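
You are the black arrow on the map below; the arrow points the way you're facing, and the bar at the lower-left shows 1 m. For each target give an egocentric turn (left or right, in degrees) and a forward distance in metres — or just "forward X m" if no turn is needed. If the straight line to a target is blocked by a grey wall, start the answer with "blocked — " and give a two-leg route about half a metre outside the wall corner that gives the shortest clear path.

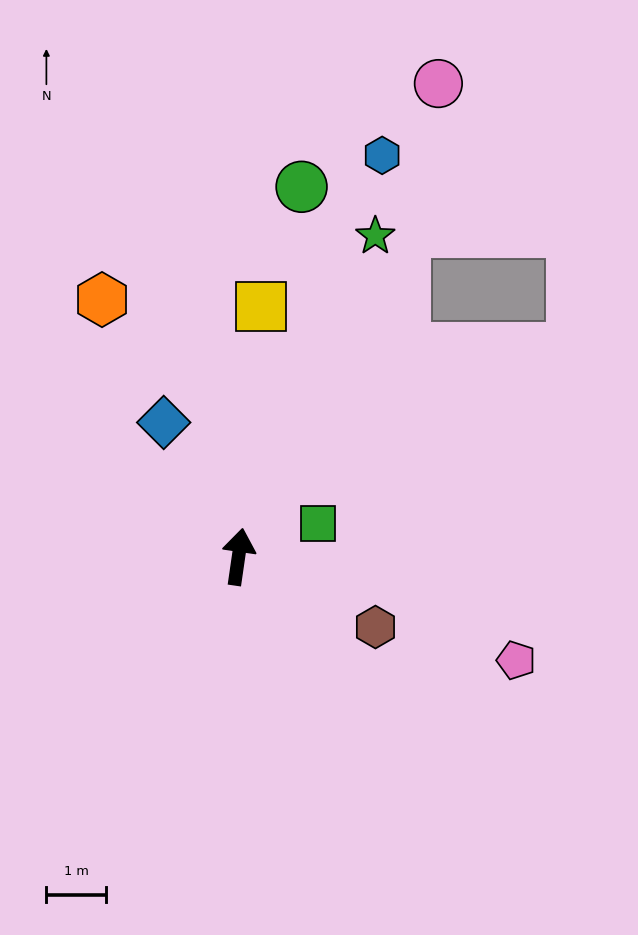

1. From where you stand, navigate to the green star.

turn right 15°, forward 5.8 m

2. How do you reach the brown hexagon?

turn right 109°, forward 2.6 m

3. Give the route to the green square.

turn right 59°, forward 1.4 m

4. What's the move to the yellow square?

turn left 3°, forward 4.2 m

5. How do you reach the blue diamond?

turn left 37°, forward 2.6 m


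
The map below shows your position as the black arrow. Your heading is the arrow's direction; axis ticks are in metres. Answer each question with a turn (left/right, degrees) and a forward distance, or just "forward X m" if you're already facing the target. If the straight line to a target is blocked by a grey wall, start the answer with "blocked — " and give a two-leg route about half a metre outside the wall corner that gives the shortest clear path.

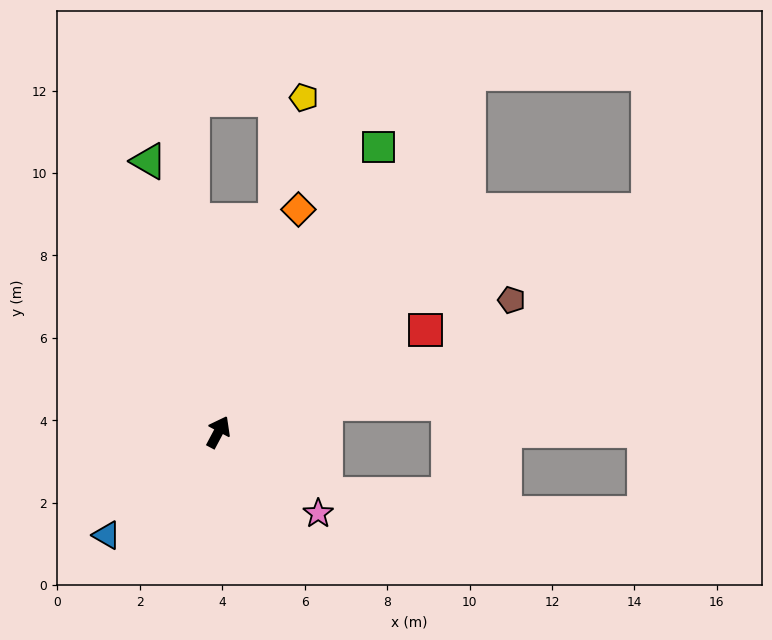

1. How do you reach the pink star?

turn right 101°, forward 3.1 m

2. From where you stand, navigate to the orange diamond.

turn left 8°, forward 5.7 m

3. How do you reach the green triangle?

turn left 42°, forward 6.8 m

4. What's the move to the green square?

forward 7.9 m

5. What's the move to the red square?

turn right 36°, forward 5.6 m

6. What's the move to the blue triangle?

turn left 161°, forward 3.7 m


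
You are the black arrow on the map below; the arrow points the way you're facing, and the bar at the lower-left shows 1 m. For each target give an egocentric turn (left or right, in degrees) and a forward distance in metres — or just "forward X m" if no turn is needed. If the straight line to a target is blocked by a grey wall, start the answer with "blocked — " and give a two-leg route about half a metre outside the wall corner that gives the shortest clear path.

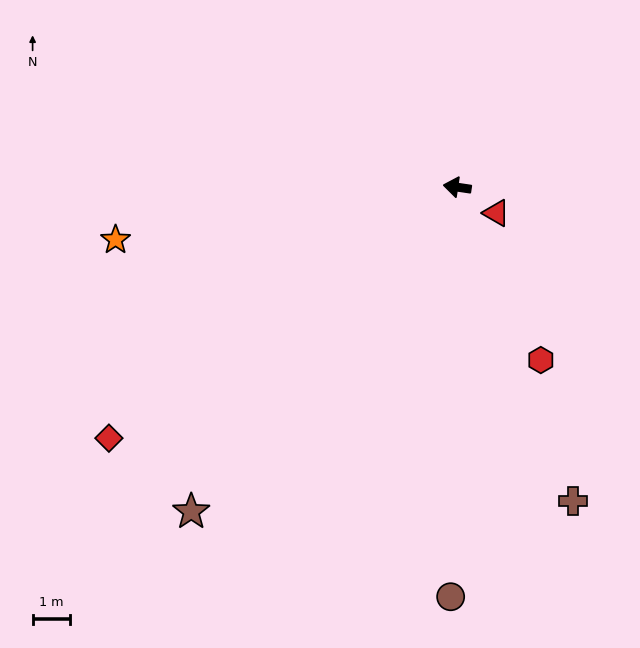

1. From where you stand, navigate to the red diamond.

turn left 44°, forward 11.5 m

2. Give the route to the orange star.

turn left 17°, forward 9.3 m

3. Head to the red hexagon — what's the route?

turn left 124°, forward 5.1 m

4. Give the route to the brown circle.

turn left 98°, forward 11.0 m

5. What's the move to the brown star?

turn left 59°, forward 11.2 m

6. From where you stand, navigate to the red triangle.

turn left 155°, forward 1.3 m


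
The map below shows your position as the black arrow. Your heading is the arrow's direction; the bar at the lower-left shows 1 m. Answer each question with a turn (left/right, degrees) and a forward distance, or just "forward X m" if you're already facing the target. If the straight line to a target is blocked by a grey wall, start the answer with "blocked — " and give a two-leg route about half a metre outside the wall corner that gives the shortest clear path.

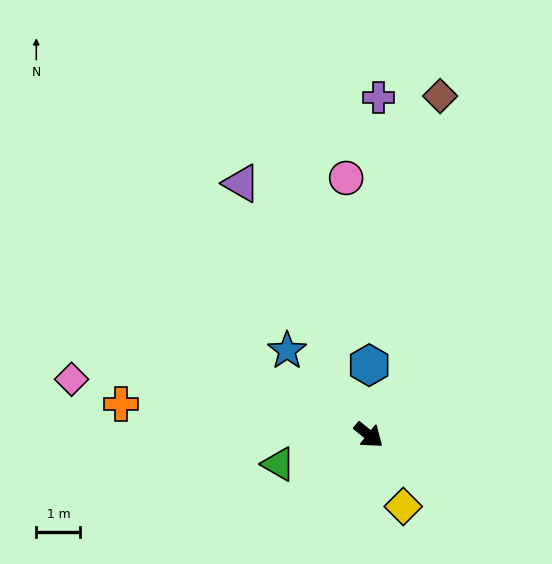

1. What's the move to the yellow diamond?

turn right 25°, forward 1.8 m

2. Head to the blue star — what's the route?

turn left 173°, forward 2.7 m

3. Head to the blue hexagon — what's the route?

turn left 129°, forward 1.6 m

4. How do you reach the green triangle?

turn right 123°, forward 2.1 m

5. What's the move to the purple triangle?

turn left 156°, forward 6.4 m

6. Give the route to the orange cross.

turn right 148°, forward 5.6 m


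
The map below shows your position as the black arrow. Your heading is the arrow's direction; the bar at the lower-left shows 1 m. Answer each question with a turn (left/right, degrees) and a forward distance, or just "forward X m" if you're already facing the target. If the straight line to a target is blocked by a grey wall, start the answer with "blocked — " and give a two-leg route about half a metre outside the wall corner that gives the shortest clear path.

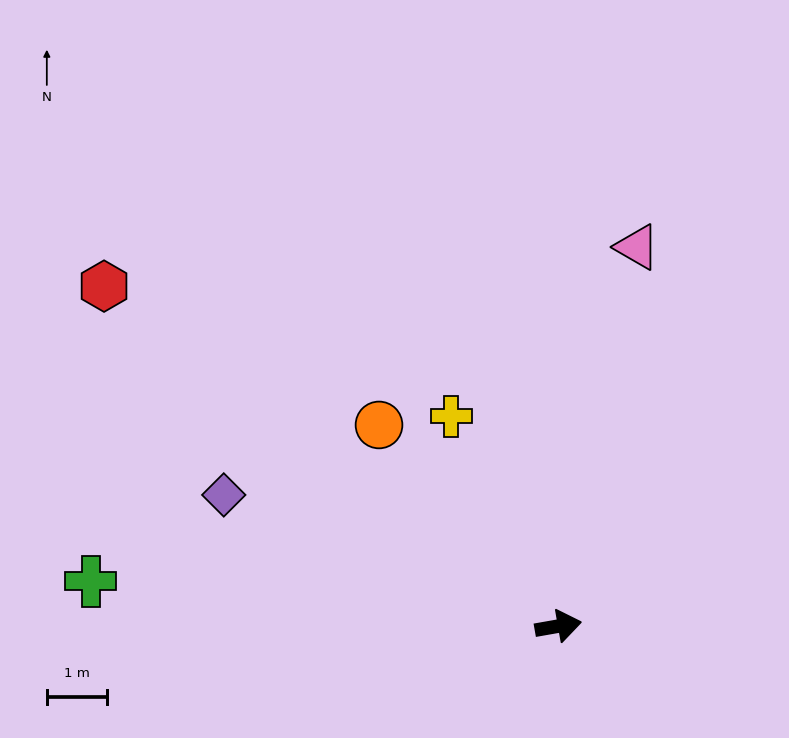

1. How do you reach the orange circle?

turn left 122°, forward 4.5 m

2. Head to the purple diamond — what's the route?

turn left 149°, forward 6.0 m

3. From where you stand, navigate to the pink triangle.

turn left 68°, forward 6.4 m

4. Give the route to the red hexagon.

turn left 133°, forward 9.4 m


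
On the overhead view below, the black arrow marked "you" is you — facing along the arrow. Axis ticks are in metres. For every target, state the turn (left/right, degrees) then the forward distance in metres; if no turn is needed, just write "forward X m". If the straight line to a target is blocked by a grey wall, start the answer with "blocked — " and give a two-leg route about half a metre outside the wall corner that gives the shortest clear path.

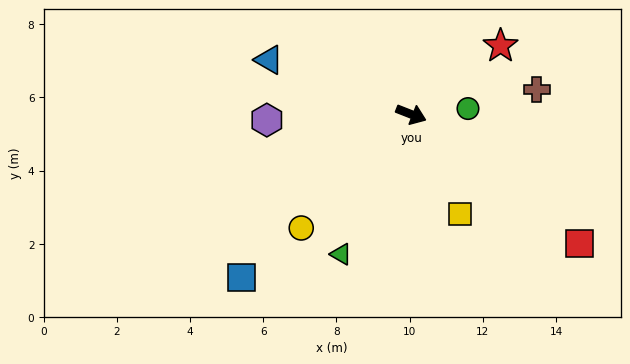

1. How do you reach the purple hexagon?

turn right 156°, forward 3.9 m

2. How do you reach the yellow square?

turn right 42°, forward 3.0 m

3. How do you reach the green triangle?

turn right 95°, forward 4.3 m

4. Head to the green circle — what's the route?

turn left 27°, forward 1.6 m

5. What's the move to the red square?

turn right 16°, forward 5.8 m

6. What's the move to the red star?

turn left 59°, forward 3.1 m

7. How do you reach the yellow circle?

turn right 113°, forward 4.3 m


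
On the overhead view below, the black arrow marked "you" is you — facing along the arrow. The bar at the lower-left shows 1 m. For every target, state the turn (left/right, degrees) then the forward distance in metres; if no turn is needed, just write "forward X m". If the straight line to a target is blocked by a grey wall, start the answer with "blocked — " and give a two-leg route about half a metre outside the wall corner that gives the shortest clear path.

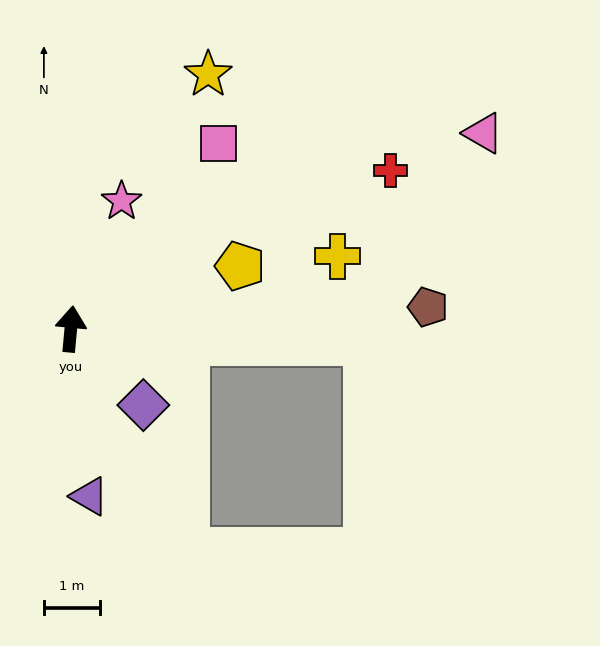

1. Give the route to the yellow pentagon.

turn right 64°, forward 3.2 m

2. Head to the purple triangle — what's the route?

turn right 168°, forward 3.0 m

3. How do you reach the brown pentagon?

turn right 81°, forward 6.4 m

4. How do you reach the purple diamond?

turn right 131°, forward 1.9 m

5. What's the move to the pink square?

turn right 33°, forward 4.3 m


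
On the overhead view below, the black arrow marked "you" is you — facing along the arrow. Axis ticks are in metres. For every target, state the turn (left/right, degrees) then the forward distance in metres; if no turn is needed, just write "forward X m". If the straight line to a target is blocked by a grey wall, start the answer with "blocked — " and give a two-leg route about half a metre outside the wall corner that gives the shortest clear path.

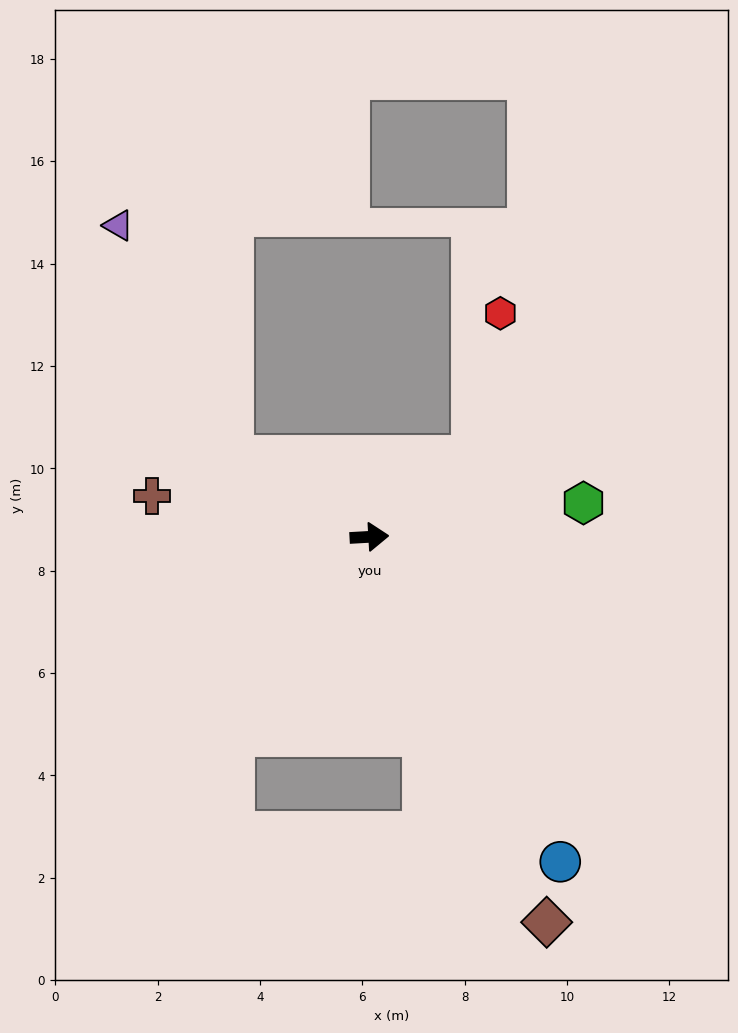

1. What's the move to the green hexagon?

turn left 6°, forward 4.2 m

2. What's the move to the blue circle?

turn right 63°, forward 7.4 m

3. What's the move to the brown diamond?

turn right 69°, forward 8.3 m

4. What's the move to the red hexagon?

blocked — turn left 34°, forward 2.6 m, then turn left 42°, forward 2.9 m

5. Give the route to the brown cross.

turn left 166°, forward 4.3 m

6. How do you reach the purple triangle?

blocked — turn left 146°, forward 3.1 m, then turn right 33°, forward 5.0 m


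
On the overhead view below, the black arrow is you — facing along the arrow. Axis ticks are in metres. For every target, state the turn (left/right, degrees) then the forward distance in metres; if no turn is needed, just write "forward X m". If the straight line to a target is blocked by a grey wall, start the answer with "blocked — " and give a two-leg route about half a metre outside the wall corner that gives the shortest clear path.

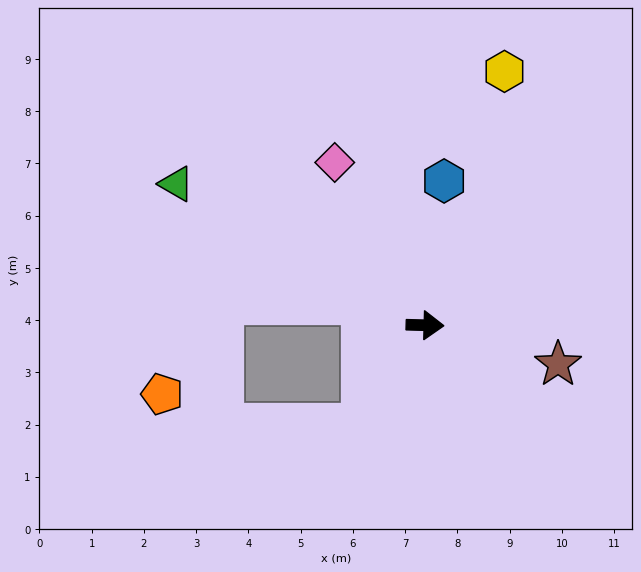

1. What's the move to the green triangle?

turn left 152°, forward 5.5 m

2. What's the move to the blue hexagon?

turn left 84°, forward 2.8 m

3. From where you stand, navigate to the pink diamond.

turn left 121°, forward 3.6 m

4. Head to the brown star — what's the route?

turn right 15°, forward 2.7 m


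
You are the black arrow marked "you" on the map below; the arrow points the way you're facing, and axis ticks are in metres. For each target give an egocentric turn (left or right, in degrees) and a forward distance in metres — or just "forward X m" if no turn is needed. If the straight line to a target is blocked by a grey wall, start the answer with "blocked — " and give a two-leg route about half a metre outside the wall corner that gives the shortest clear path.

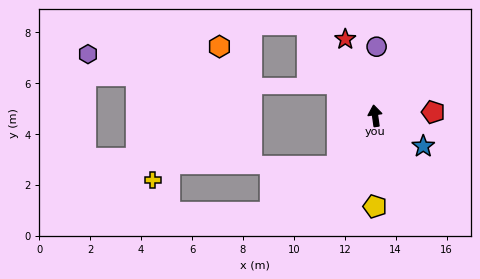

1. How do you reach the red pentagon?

turn right 94°, forward 2.3 m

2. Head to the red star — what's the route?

turn left 13°, forward 3.2 m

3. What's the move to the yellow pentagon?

turn left 172°, forward 3.6 m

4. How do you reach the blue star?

turn right 130°, forward 2.2 m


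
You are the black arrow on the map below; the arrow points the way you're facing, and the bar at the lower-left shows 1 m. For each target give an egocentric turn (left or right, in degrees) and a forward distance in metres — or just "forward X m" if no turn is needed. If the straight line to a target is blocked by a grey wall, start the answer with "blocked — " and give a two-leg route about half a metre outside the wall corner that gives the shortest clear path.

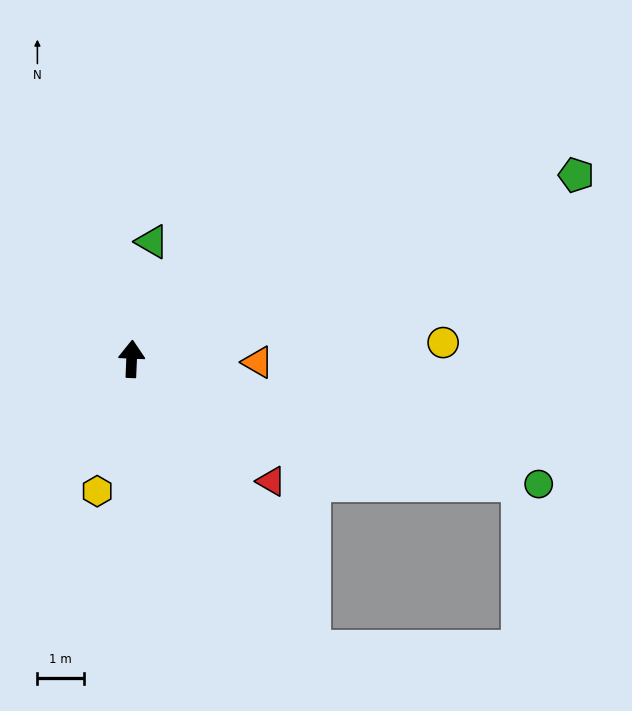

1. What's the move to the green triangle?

turn right 7°, forward 2.6 m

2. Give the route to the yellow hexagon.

turn left 168°, forward 2.9 m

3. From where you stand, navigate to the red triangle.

turn right 129°, forward 4.0 m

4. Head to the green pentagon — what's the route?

turn right 65°, forward 10.3 m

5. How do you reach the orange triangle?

turn right 89°, forward 2.7 m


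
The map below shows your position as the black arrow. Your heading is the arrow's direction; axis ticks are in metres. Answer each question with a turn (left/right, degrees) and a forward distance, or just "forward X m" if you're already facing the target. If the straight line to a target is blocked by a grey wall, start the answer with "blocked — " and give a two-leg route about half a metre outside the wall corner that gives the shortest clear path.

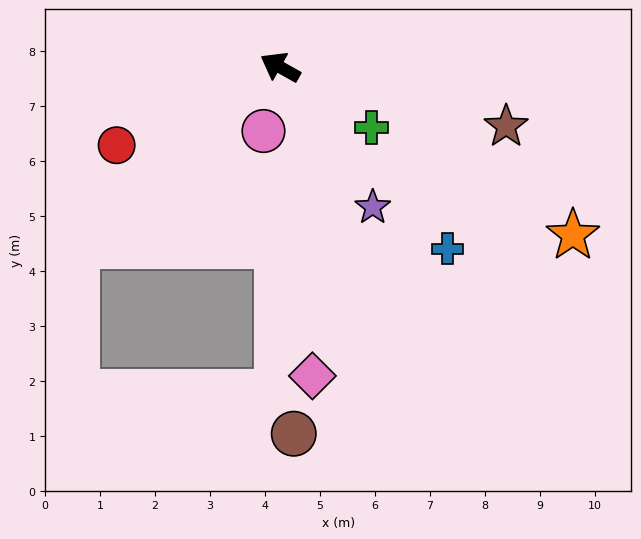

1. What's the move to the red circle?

turn left 55°, forward 3.3 m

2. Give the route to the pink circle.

turn left 105°, forward 1.2 m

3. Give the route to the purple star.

turn left 153°, forward 3.1 m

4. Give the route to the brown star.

turn right 165°, forward 4.3 m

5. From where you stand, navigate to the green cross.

turn left 176°, forward 2.0 m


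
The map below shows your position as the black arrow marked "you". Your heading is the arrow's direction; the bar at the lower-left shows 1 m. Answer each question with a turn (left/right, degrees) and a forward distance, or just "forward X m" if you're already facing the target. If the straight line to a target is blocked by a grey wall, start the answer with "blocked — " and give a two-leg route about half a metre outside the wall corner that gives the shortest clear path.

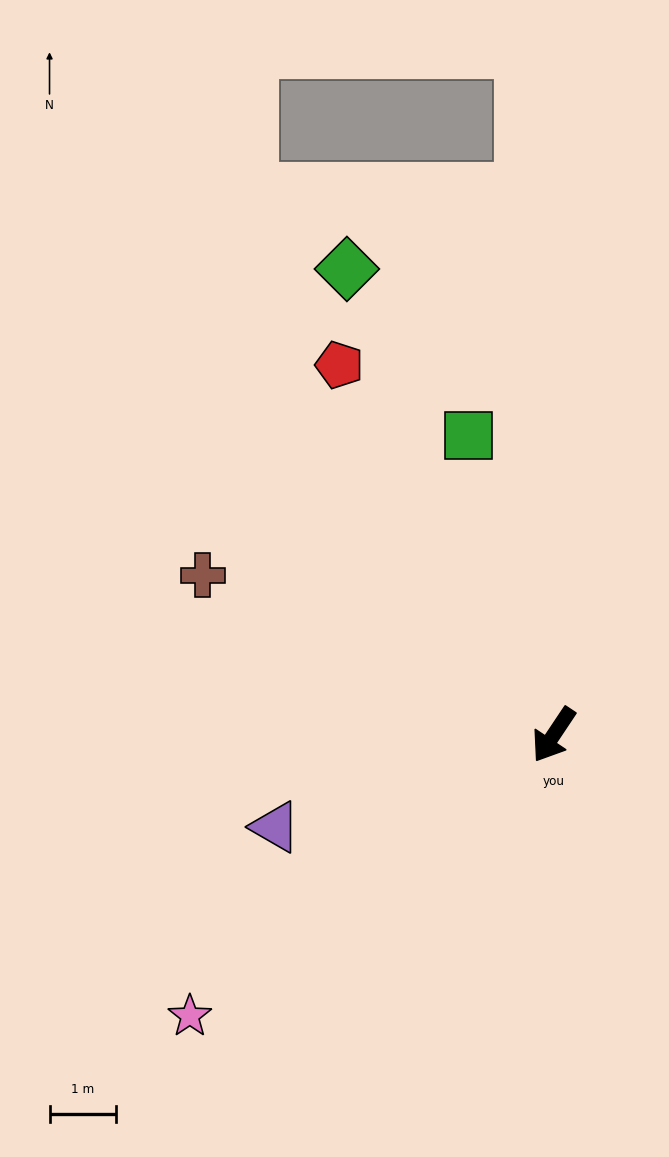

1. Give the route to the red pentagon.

turn right 116°, forward 6.4 m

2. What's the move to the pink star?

turn right 19°, forward 6.9 m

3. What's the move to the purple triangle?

turn right 38°, forward 4.4 m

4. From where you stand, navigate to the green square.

turn right 130°, forward 4.7 m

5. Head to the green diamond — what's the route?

turn right 122°, forward 7.7 m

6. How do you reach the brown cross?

turn right 81°, forward 5.8 m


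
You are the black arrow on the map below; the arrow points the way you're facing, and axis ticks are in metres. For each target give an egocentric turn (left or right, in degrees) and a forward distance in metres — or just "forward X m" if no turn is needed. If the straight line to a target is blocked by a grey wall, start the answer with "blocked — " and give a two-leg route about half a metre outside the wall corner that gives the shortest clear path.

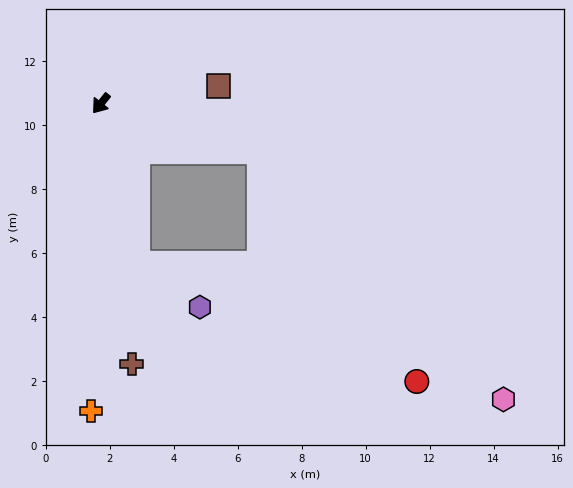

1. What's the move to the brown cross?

turn left 45°, forward 8.2 m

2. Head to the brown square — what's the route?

turn left 137°, forward 3.7 m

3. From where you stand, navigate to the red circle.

blocked — turn left 112°, forward 5.2 m, then turn right 39°, forward 8.7 m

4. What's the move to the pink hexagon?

blocked — turn left 112°, forward 5.2 m, then turn right 29°, forward 10.9 m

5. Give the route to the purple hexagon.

blocked — turn left 51°, forward 5.2 m, then turn left 44°, forward 2.4 m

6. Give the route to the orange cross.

turn left 37°, forward 9.6 m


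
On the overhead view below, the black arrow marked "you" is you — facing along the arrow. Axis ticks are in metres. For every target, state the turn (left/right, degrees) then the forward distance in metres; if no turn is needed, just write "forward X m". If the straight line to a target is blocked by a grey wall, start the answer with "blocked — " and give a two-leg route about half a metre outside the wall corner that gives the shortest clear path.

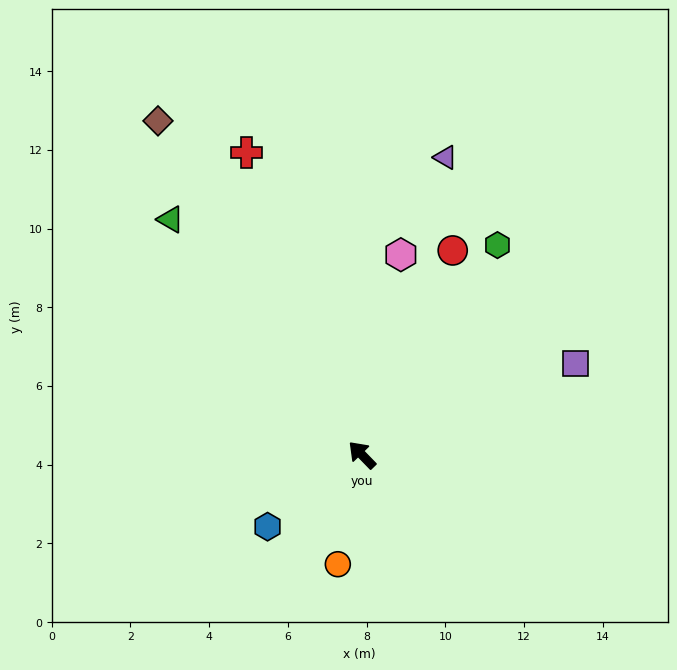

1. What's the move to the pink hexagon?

turn right 55°, forward 5.2 m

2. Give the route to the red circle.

turn right 68°, forward 5.7 m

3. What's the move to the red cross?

turn right 23°, forward 8.2 m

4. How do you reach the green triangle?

turn right 5°, forward 7.7 m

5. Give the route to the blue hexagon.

turn left 83°, forward 3.0 m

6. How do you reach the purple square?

turn right 111°, forward 5.9 m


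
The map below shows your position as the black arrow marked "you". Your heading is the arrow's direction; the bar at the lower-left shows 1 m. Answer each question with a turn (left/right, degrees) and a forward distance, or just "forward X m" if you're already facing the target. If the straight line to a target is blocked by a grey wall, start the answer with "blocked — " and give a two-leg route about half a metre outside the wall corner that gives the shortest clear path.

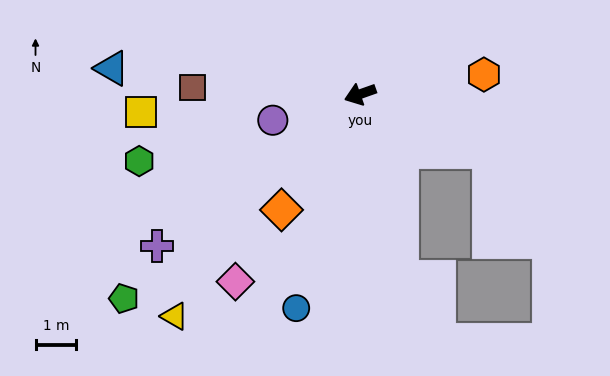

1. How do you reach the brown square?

turn right 22°, forward 4.1 m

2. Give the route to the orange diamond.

turn left 36°, forward 3.4 m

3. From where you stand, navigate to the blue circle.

turn left 54°, forward 5.5 m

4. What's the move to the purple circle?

turn right 3°, forward 2.2 m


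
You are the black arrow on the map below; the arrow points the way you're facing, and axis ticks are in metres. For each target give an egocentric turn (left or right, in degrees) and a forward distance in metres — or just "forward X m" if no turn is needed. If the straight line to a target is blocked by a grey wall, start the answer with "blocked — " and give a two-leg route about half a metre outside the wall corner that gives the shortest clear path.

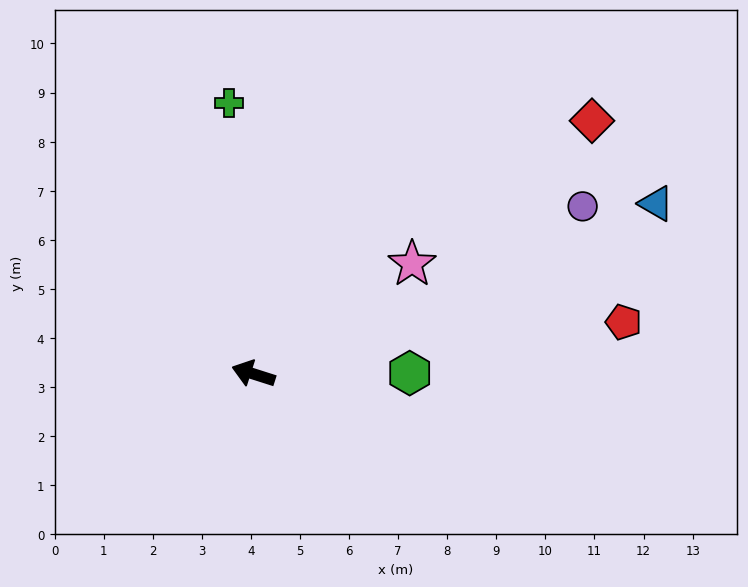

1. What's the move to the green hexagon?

turn right 162°, forward 3.2 m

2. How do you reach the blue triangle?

turn right 139°, forward 8.9 m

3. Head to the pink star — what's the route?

turn right 128°, forward 3.9 m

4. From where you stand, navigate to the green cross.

turn right 67°, forward 5.5 m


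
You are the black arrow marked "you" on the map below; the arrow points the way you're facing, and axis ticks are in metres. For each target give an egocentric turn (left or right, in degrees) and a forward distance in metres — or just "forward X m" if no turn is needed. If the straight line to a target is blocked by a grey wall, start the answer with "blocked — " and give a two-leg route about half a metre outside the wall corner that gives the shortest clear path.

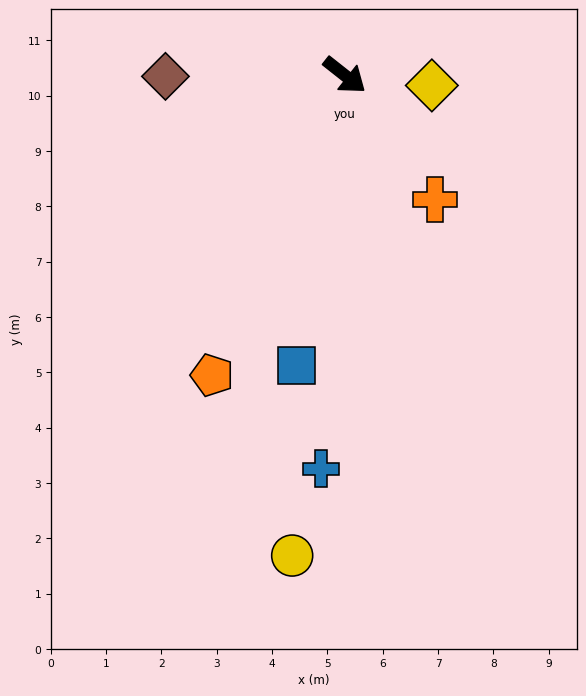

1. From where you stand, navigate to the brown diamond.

turn right 141°, forward 3.2 m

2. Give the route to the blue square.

turn right 61°, forward 5.3 m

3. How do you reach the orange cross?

turn right 16°, forward 2.8 m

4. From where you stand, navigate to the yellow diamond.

turn left 32°, forward 1.6 m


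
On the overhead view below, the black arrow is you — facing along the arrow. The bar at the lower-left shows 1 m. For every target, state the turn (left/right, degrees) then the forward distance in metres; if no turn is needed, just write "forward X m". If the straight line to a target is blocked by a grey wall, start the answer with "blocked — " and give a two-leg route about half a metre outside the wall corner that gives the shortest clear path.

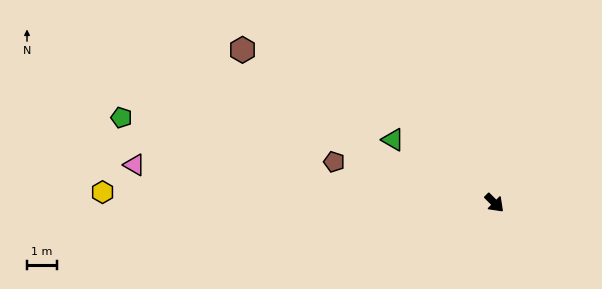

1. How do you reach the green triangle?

turn right 167°, forward 3.9 m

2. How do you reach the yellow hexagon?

turn right 137°, forward 12.9 m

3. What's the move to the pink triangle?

turn right 141°, forward 12.0 m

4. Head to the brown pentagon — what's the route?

turn right 149°, forward 5.5 m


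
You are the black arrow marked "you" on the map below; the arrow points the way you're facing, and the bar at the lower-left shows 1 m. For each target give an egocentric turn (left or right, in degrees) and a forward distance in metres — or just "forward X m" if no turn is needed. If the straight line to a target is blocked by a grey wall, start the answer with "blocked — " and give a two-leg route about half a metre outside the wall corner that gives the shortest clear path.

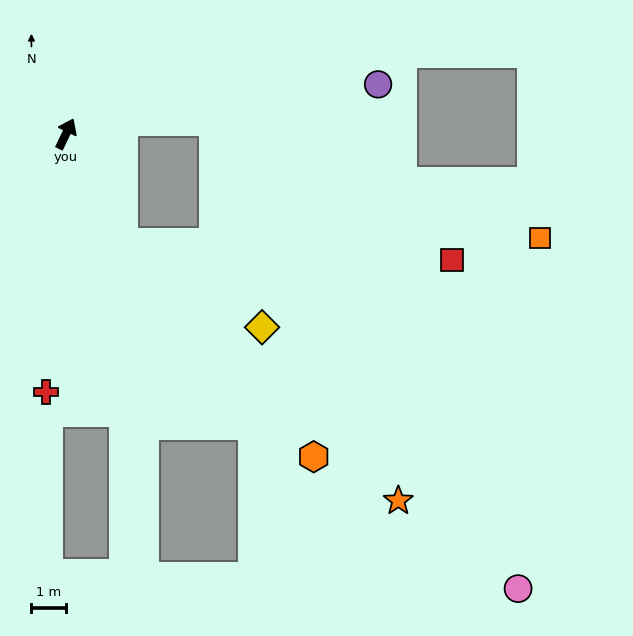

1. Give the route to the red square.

blocked — turn right 127°, forward 3.5 m, then turn left 60°, forward 9.4 m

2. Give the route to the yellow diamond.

blocked — turn right 127°, forward 3.5 m, then turn left 31°, forward 4.6 m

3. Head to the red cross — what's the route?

turn right 159°, forward 7.4 m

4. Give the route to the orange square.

blocked — turn right 127°, forward 3.5 m, then turn left 63°, forward 11.9 m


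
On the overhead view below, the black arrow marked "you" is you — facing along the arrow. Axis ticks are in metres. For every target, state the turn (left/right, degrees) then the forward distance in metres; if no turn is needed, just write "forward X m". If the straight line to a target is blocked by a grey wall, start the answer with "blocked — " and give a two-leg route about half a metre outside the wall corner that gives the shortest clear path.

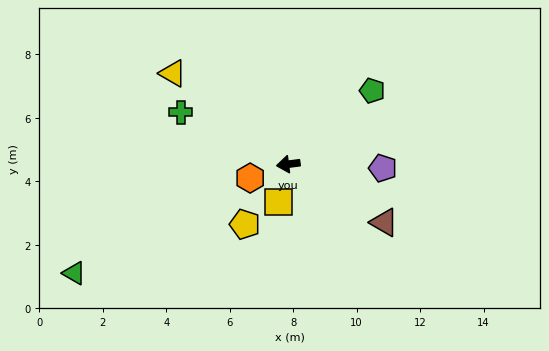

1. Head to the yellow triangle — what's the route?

turn right 45°, forward 4.6 m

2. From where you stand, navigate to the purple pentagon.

turn left 170°, forward 3.0 m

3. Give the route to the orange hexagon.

turn left 13°, forward 1.3 m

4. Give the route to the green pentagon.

turn right 146°, forward 3.5 m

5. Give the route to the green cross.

turn right 33°, forward 3.8 m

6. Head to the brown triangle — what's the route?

turn left 141°, forward 3.5 m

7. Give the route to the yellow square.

turn left 69°, forward 1.2 m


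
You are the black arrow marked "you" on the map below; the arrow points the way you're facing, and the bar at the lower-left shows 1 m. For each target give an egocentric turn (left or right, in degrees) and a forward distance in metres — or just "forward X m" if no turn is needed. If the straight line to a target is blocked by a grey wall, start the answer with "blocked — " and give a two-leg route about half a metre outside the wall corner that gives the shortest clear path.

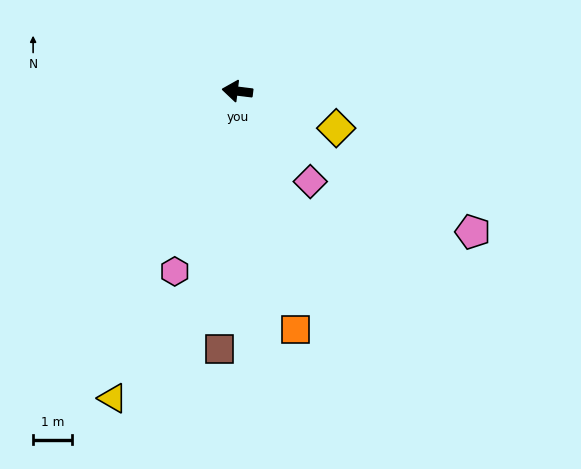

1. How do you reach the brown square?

turn left 93°, forward 6.6 m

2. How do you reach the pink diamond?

turn left 136°, forward 3.0 m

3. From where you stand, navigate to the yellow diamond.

turn left 166°, forward 2.7 m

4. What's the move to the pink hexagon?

turn left 78°, forward 4.9 m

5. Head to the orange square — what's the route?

turn left 111°, forward 6.3 m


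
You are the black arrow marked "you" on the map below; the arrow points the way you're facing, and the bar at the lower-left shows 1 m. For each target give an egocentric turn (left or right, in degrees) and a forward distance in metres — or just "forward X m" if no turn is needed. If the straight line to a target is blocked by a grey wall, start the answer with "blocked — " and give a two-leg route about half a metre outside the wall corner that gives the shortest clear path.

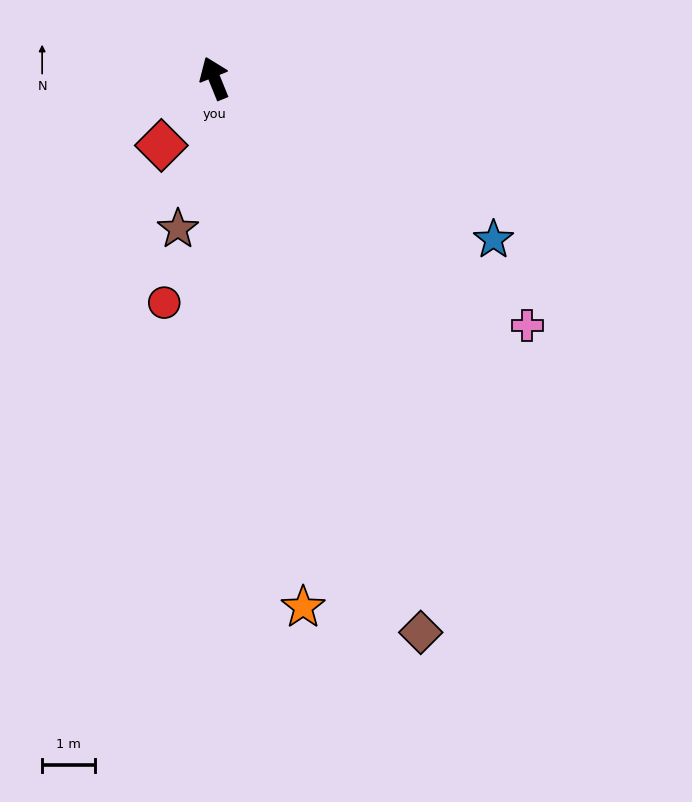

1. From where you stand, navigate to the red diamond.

turn left 120°, forward 1.6 m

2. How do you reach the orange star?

turn left 168°, forward 10.1 m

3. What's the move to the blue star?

turn right 142°, forward 6.1 m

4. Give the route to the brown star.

turn left 144°, forward 2.9 m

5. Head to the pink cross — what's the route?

turn right 150°, forward 7.5 m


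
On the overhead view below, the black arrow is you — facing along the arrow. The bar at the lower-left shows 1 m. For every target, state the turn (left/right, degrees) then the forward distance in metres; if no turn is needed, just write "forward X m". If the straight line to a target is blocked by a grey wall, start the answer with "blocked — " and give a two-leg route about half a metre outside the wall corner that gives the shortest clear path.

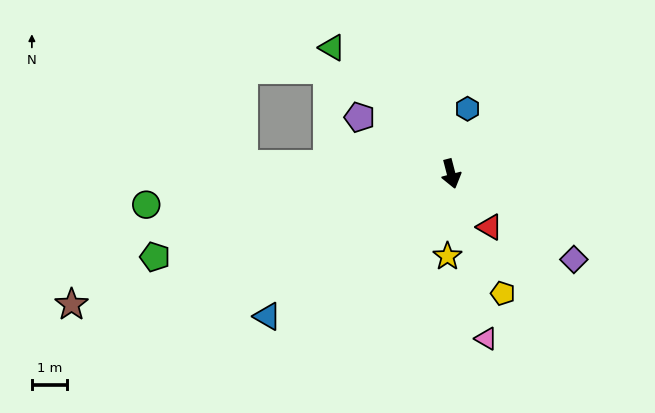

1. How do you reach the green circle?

turn right 99°, forward 8.6 m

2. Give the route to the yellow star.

turn right 17°, forward 2.3 m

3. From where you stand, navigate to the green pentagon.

turn right 89°, forward 8.6 m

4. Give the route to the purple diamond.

turn left 41°, forward 4.2 m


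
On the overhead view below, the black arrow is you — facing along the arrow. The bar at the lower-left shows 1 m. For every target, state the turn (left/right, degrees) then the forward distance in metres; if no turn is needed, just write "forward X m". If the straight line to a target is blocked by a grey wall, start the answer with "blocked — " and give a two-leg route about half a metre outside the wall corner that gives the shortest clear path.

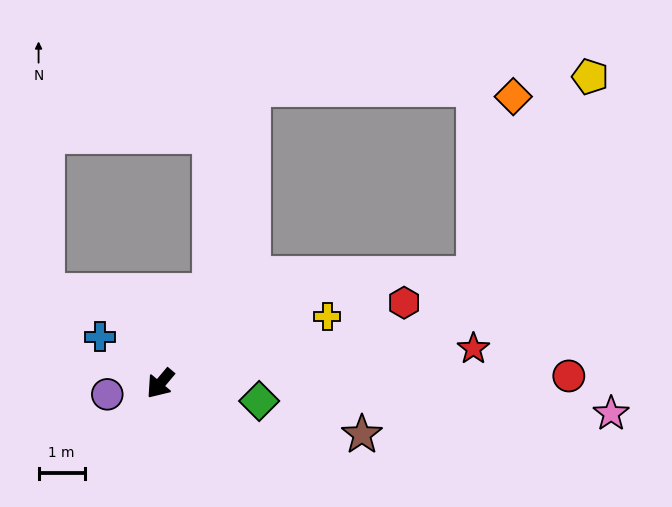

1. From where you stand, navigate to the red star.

turn left 136°, forward 6.8 m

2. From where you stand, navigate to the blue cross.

turn right 88°, forward 1.7 m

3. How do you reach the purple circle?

turn right 39°, forward 1.2 m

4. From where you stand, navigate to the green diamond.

turn left 120°, forward 2.2 m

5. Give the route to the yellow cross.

turn left 152°, forward 3.9 m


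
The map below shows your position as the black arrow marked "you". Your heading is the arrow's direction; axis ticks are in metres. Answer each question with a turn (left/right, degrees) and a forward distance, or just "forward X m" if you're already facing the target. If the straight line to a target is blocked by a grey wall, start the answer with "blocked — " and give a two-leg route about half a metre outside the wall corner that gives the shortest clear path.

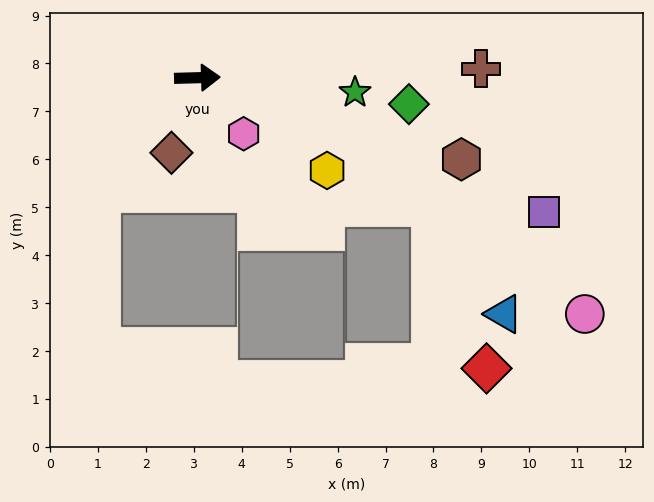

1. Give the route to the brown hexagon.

turn right 19°, forward 5.8 m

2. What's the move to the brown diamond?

turn right 111°, forward 1.7 m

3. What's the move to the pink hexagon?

turn right 52°, forward 1.5 m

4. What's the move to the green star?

turn right 7°, forward 3.3 m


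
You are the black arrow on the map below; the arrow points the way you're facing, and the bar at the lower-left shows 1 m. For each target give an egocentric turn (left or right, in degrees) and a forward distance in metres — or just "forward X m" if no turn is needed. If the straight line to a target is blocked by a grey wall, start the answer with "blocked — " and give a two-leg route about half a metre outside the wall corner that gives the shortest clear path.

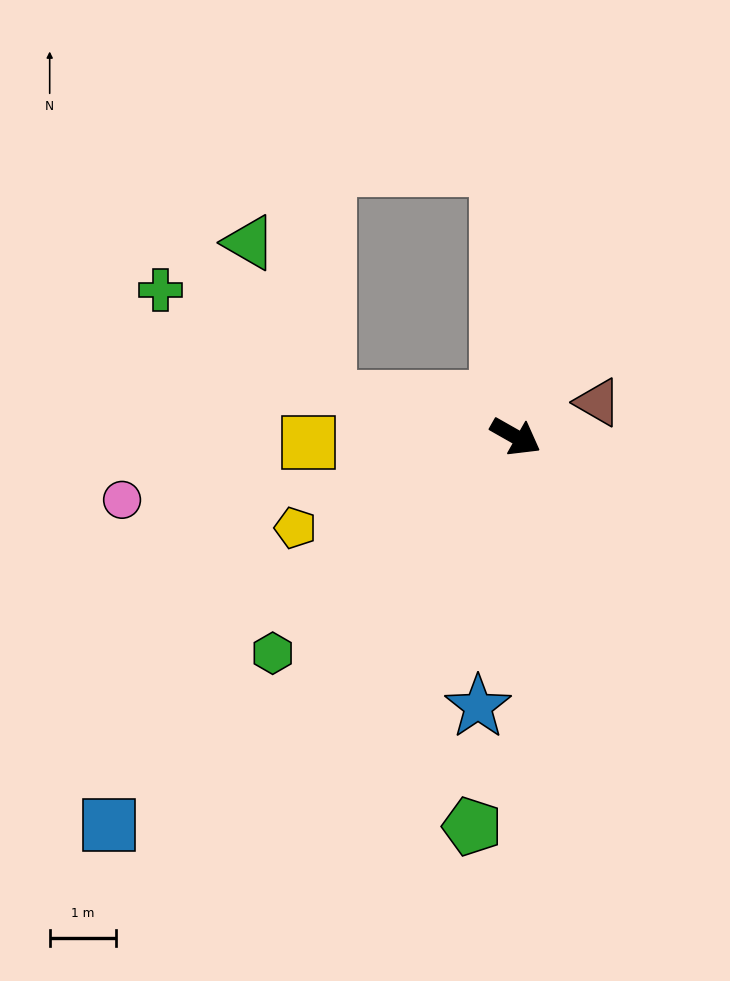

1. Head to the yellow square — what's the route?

turn right 149°, forward 3.1 m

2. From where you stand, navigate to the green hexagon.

turn right 109°, forward 4.9 m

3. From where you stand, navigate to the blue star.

turn right 68°, forward 4.1 m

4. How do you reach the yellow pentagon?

turn right 128°, forward 3.6 m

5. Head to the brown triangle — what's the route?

turn left 52°, forward 1.3 m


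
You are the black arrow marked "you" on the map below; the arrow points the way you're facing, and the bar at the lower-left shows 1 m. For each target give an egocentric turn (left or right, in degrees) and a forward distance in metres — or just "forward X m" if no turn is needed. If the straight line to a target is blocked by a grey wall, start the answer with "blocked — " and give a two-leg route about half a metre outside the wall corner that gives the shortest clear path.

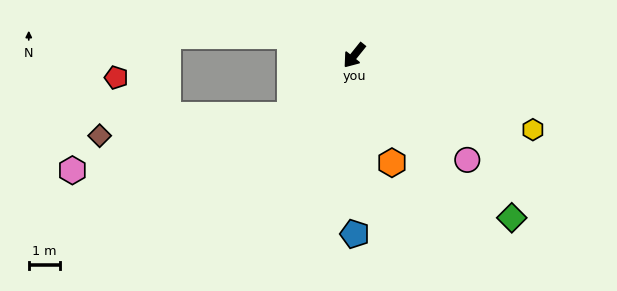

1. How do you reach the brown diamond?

blocked — turn right 8°, forward 2.8 m, then turn right 37°, forward 6.2 m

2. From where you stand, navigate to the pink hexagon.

blocked — turn right 8°, forward 2.8 m, then turn right 29°, forward 7.3 m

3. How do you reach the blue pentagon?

turn left 39°, forward 5.8 m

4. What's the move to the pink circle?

turn left 86°, forward 5.0 m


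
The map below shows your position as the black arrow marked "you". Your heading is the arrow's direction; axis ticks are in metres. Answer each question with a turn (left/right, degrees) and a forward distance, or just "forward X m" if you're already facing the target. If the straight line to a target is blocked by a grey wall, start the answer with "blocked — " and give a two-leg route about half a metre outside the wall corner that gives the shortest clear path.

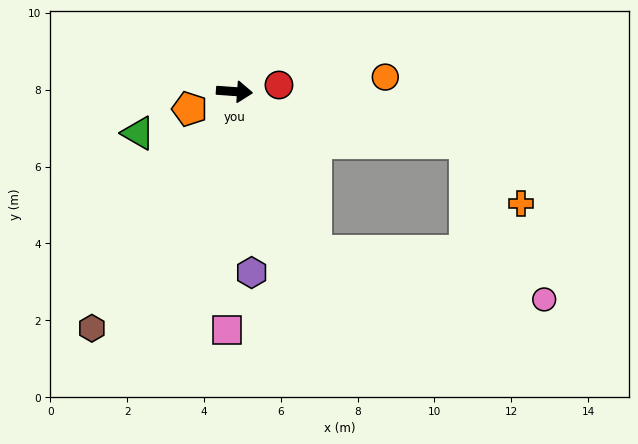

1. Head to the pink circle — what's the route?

blocked — turn right 59°, forward 4.7 m, then turn left 51°, forward 6.1 m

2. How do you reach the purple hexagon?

turn right 80°, forward 4.7 m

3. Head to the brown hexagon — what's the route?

turn right 117°, forward 7.2 m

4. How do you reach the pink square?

turn right 88°, forward 6.2 m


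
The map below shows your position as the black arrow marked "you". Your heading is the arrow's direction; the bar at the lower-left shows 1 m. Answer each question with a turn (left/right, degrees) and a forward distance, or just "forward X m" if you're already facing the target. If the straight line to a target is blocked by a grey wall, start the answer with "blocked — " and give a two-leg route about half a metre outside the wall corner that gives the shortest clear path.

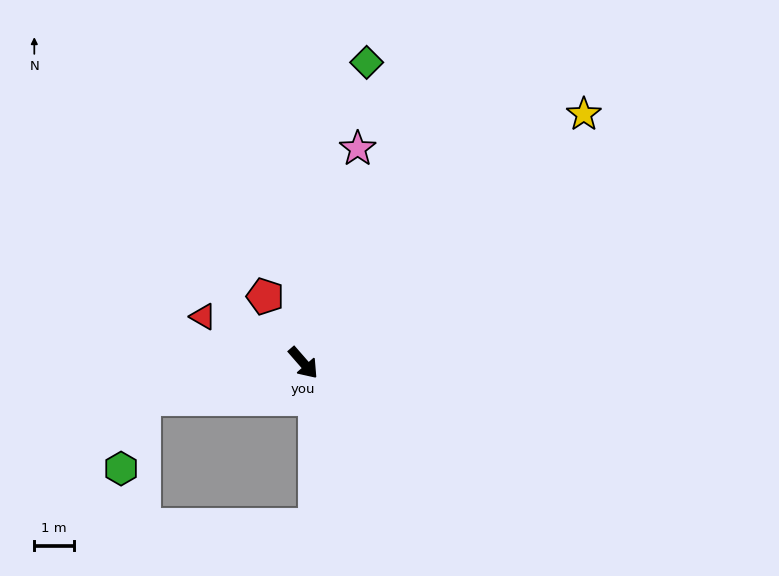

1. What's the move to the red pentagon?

turn left 169°, forward 1.9 m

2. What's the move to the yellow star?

turn left 90°, forward 9.5 m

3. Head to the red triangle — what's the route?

turn right 156°, forward 2.8 m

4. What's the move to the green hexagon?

blocked — turn right 118°, forward 4.1 m, then turn left 58°, forward 1.8 m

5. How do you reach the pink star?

turn left 125°, forward 5.6 m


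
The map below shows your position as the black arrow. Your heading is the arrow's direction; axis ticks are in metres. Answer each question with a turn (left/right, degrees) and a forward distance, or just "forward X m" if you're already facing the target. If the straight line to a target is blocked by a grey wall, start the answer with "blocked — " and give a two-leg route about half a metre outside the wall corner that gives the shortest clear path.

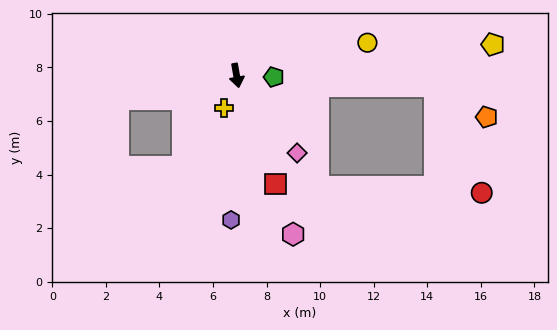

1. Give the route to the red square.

turn left 10°, forward 4.3 m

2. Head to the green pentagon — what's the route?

turn left 78°, forward 1.4 m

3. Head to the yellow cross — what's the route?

turn right 31°, forward 1.3 m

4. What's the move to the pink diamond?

turn left 28°, forward 3.7 m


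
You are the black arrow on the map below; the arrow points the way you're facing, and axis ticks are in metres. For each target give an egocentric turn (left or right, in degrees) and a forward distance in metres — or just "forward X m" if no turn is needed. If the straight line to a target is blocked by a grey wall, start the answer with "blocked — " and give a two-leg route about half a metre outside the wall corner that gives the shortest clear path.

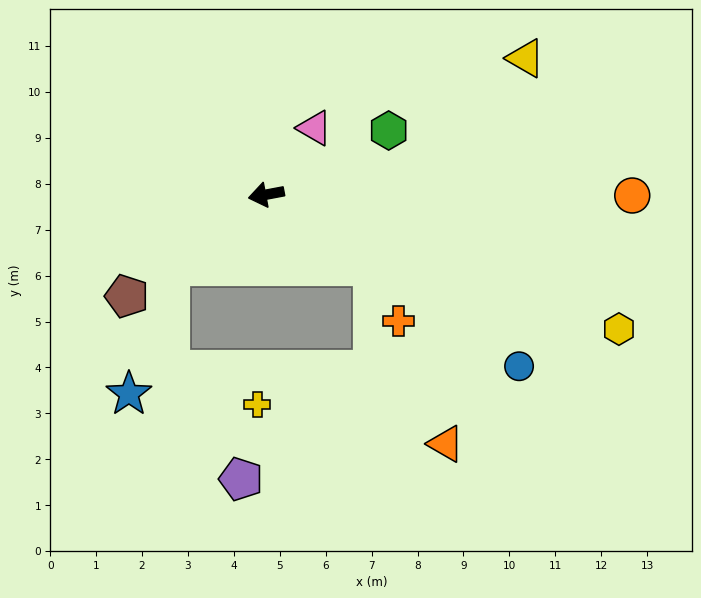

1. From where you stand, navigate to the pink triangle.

turn right 137°, forward 1.8 m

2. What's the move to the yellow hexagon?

turn left 148°, forward 8.2 m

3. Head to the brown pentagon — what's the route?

turn left 25°, forward 3.8 m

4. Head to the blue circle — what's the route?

turn left 135°, forward 6.7 m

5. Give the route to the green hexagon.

turn right 163°, forward 3.0 m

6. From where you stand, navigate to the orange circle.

turn left 169°, forward 8.0 m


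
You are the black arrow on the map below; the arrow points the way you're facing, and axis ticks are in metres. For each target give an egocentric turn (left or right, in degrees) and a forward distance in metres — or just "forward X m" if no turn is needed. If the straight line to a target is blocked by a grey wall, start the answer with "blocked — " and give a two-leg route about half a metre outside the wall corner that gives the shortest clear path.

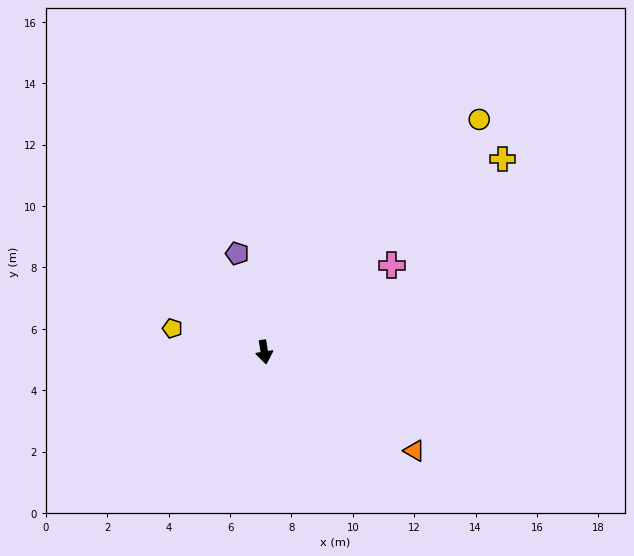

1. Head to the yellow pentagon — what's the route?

turn right 113°, forward 3.1 m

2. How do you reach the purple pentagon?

turn right 174°, forward 3.3 m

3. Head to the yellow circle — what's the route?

turn left 128°, forward 10.3 m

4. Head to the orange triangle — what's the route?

turn left 48°, forward 5.9 m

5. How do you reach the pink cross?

turn left 115°, forward 5.0 m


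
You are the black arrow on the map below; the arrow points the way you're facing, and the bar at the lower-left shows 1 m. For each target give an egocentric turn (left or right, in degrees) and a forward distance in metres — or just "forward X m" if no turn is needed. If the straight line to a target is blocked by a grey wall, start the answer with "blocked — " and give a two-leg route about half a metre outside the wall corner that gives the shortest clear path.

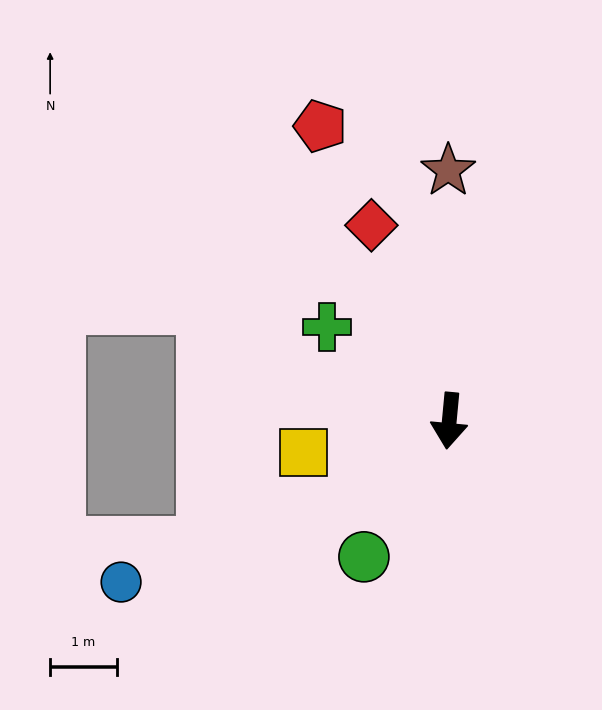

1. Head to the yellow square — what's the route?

turn right 72°, forward 2.2 m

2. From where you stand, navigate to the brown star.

turn right 174°, forward 3.8 m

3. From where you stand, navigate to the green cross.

turn right 122°, forward 2.3 m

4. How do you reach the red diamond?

turn right 153°, forward 3.2 m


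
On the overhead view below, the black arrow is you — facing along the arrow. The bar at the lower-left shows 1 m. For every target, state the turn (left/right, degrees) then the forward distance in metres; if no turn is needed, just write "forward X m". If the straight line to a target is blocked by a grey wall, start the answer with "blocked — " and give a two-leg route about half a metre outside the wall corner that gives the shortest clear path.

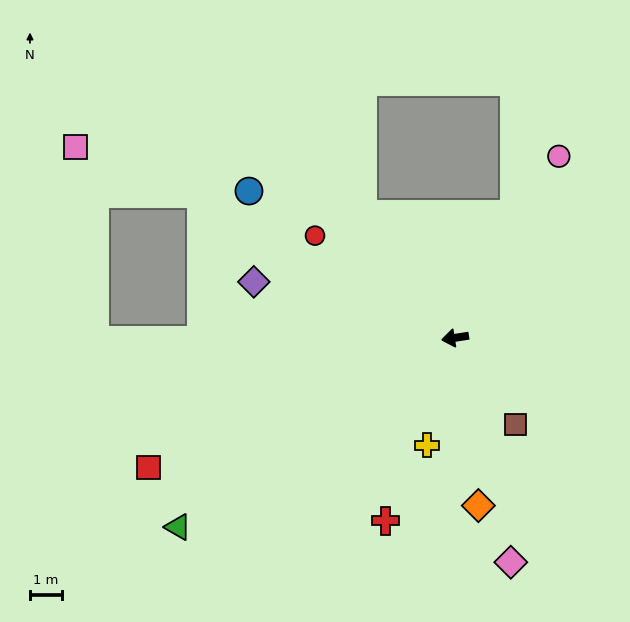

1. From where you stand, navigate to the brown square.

turn left 116°, forward 3.3 m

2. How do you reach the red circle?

turn right 45°, forward 5.3 m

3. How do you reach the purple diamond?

turn right 24°, forward 6.4 m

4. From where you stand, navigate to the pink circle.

turn right 129°, forward 6.4 m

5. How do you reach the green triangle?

turn left 25°, forward 10.3 m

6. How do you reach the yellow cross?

turn left 67°, forward 3.4 m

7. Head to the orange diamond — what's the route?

turn left 89°, forward 5.2 m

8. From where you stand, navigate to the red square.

turn left 14°, forward 10.3 m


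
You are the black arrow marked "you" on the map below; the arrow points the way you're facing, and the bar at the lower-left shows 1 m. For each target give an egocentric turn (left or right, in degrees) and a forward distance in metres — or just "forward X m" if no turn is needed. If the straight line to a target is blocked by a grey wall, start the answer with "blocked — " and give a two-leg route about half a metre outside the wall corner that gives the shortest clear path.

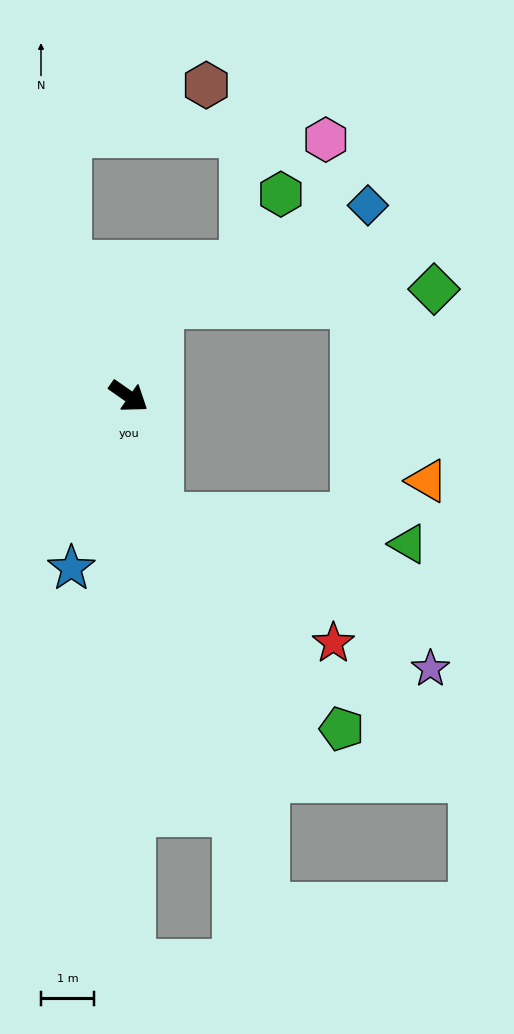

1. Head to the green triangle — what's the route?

blocked — turn right 40°, forward 2.3 m, then turn left 68°, forward 4.7 m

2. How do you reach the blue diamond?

blocked — turn left 105°, forward 1.8 m, then turn right 44°, forward 4.3 m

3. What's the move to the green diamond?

blocked — turn left 105°, forward 1.8 m, then turn right 66°, forward 5.1 m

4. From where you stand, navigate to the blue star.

turn right 73°, forward 3.4 m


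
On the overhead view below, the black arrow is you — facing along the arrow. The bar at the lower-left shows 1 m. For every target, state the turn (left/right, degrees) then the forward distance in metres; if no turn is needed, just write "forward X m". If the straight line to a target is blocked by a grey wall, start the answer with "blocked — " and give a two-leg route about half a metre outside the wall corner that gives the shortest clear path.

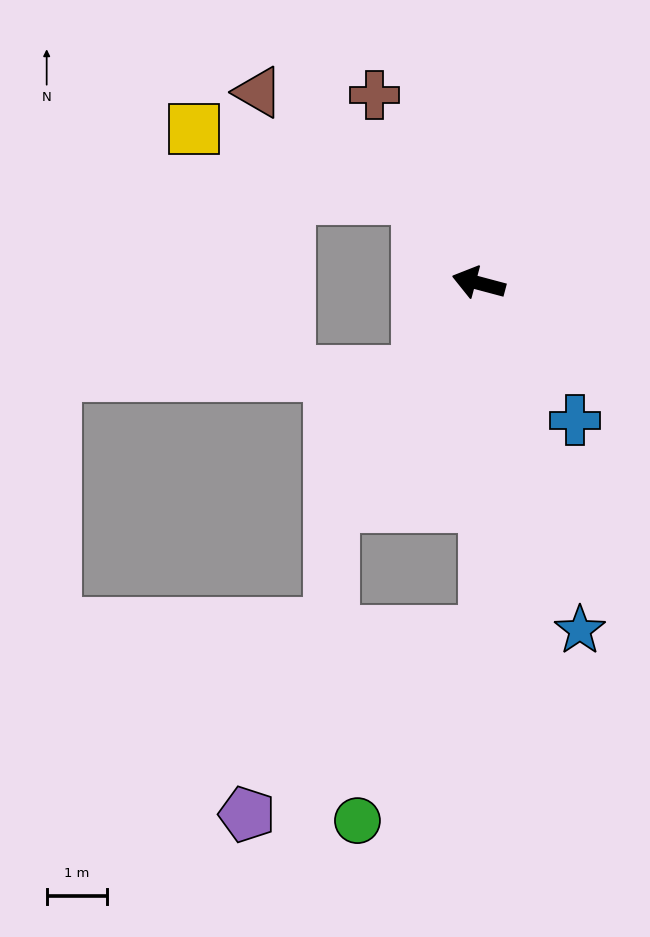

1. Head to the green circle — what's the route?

blocked — turn left 106°, forward 5.8 m, then turn right 35°, forward 3.8 m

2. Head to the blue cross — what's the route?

turn left 140°, forward 2.8 m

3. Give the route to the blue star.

turn left 121°, forward 6.0 m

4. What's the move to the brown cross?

turn right 46°, forward 3.6 m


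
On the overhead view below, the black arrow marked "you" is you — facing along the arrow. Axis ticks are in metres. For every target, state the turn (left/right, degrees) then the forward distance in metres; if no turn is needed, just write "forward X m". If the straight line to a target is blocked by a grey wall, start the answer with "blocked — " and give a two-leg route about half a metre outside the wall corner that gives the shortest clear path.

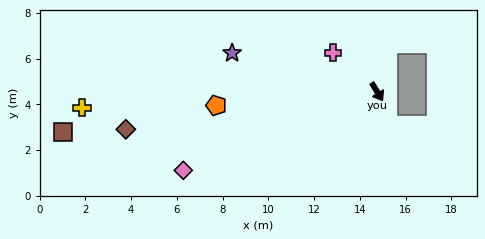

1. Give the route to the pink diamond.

turn right 99°, forward 9.1 m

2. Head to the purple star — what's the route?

turn right 136°, forward 6.6 m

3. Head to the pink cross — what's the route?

turn right 163°, forward 2.6 m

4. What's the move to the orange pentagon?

turn right 117°, forward 7.1 m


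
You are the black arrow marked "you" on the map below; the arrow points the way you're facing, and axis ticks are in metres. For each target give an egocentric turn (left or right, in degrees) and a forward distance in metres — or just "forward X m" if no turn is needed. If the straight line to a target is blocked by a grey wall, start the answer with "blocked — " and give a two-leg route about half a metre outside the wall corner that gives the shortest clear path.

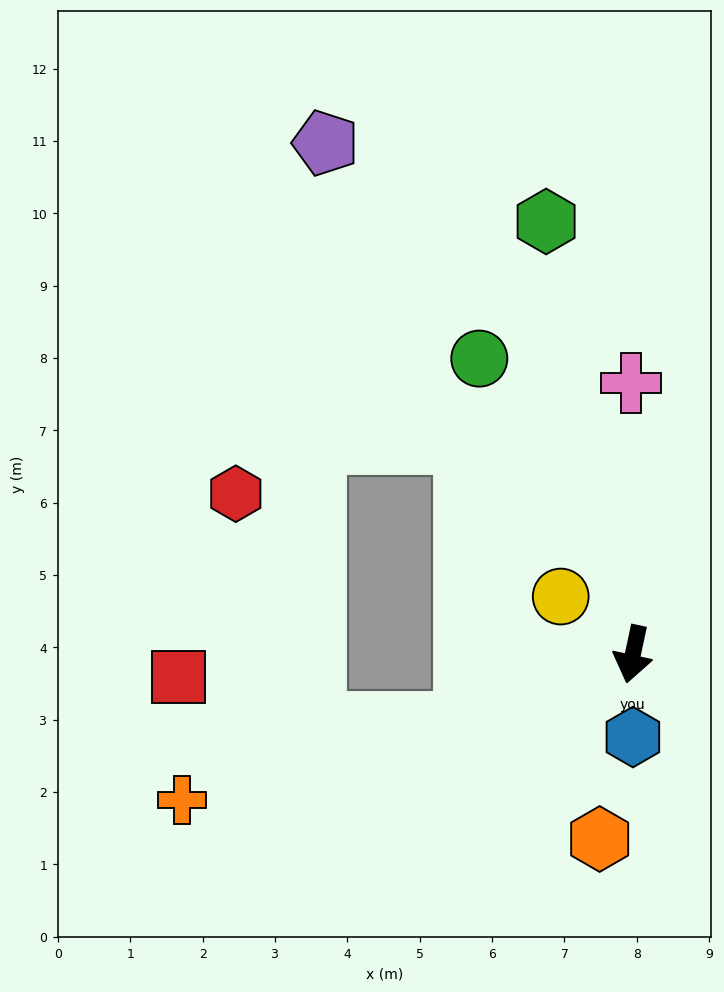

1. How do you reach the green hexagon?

turn right 157°, forward 6.1 m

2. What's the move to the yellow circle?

turn right 117°, forward 1.3 m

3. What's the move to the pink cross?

turn right 168°, forward 3.7 m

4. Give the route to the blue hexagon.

turn left 12°, forward 1.1 m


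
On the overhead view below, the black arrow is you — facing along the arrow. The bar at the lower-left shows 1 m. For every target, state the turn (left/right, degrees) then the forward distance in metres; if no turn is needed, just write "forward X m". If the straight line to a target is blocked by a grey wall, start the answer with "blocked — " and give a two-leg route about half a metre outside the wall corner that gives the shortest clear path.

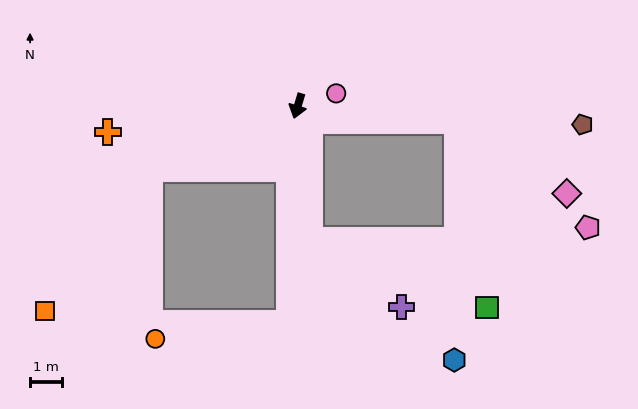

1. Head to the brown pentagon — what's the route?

turn left 103°, forward 8.9 m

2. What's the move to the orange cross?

turn right 65°, forward 6.0 m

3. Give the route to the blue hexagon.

blocked — turn left 101°, forward 5.0 m, then turn right 85°, forward 7.4 m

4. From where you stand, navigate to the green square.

blocked — turn left 22°, forward 4.2 m, then turn left 64°, forward 5.9 m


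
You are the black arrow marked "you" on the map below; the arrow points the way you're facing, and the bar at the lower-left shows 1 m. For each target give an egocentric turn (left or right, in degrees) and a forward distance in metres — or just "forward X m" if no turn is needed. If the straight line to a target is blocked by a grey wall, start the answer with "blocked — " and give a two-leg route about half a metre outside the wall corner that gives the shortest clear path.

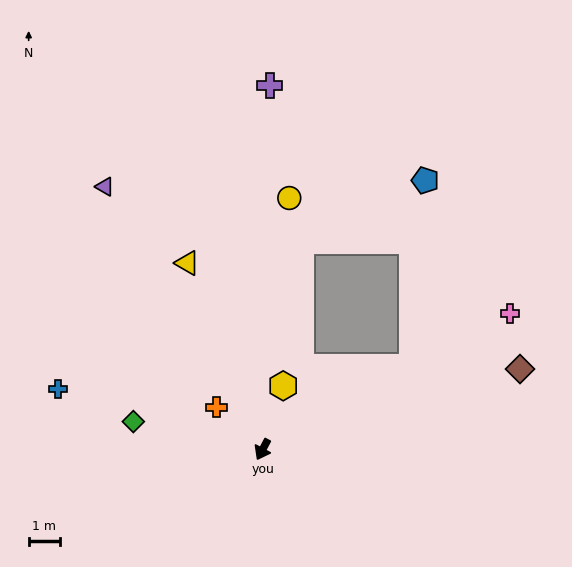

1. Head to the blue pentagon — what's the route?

blocked — turn left 147°, forward 5.5 m, then turn left 57°, forward 6.0 m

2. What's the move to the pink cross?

turn left 147°, forward 9.1 m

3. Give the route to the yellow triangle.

turn right 130°, forward 6.5 m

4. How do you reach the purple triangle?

turn right 121°, forward 9.9 m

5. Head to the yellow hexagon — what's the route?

turn right 170°, forward 2.2 m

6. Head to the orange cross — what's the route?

turn right 105°, forward 2.0 m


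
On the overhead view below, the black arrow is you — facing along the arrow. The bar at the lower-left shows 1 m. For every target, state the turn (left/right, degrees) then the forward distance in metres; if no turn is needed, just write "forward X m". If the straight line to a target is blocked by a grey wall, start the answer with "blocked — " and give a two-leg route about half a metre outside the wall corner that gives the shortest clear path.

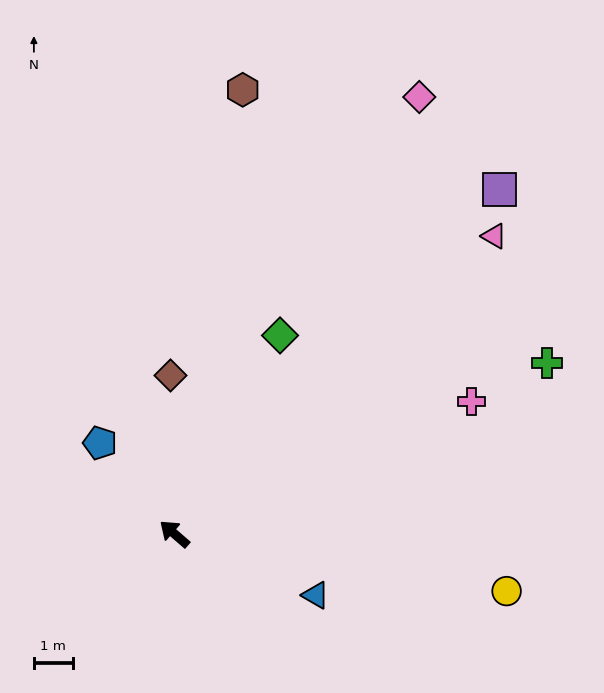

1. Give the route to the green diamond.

turn right 77°, forward 5.8 m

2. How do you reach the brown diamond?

turn right 48°, forward 4.1 m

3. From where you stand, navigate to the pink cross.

turn right 115°, forward 8.4 m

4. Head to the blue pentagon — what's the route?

turn right 10°, forward 3.0 m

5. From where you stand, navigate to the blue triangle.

turn right 163°, forward 4.0 m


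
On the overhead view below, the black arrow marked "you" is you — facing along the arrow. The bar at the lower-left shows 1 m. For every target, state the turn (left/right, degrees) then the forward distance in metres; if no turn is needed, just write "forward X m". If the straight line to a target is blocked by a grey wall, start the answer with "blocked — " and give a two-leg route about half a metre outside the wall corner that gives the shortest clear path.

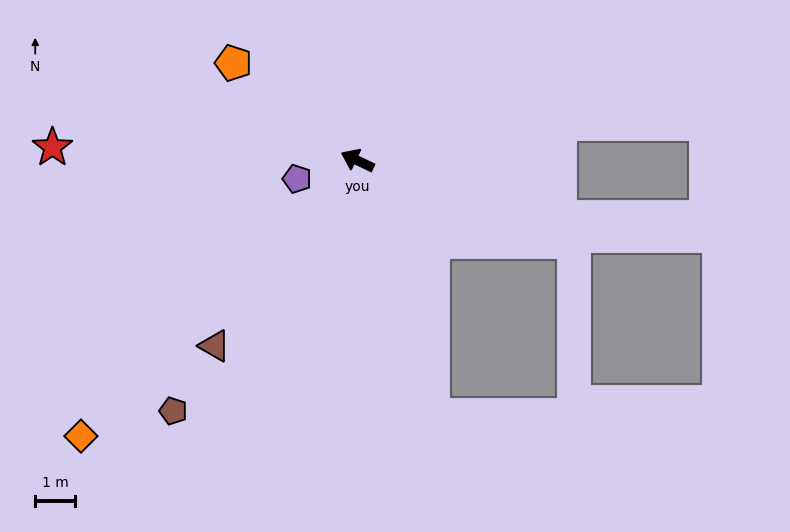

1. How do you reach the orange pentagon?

turn right 13°, forward 3.9 m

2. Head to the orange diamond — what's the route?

turn left 70°, forward 9.7 m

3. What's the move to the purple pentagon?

turn left 42°, forward 1.6 m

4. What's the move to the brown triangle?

turn left 78°, forward 5.8 m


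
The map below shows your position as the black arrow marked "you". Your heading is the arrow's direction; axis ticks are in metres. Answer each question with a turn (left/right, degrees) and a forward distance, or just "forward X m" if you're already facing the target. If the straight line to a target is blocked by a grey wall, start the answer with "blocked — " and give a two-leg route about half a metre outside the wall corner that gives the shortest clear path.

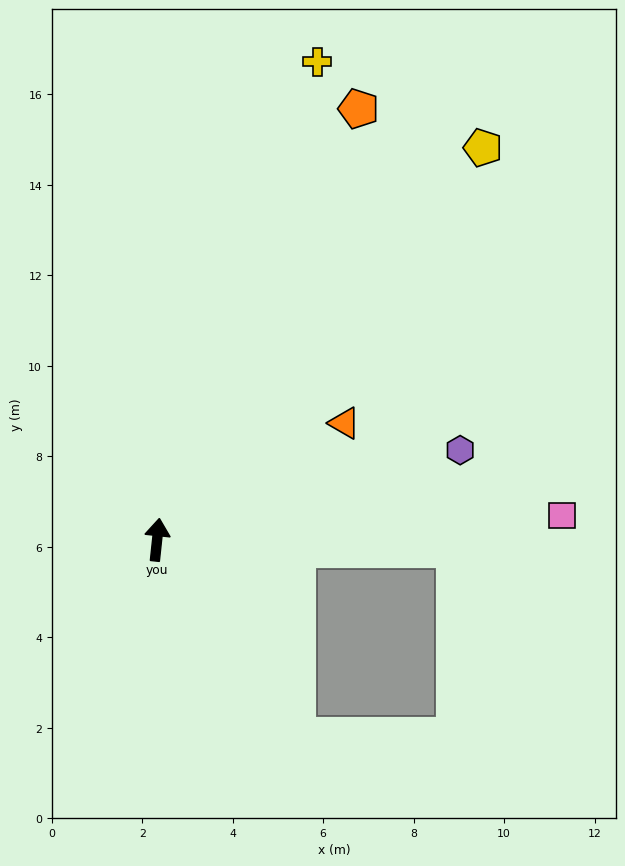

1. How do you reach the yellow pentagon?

turn right 34°, forward 11.3 m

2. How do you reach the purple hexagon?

turn right 67°, forward 7.0 m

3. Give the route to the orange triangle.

turn right 52°, forward 4.9 m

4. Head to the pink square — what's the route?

turn right 80°, forward 9.0 m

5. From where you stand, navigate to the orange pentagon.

turn right 19°, forward 10.5 m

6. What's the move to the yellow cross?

turn right 12°, forward 11.1 m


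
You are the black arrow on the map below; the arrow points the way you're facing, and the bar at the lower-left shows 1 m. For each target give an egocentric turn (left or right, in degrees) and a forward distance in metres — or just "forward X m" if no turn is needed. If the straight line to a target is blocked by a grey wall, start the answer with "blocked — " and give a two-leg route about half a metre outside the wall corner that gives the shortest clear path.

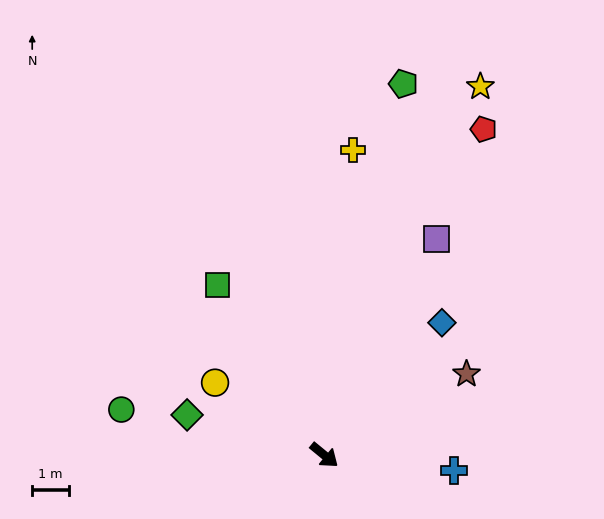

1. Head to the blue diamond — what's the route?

turn left 88°, forward 4.8 m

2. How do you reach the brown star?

turn left 69°, forward 4.5 m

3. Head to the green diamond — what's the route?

turn right 157°, forward 3.9 m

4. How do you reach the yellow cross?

turn left 124°, forward 8.4 m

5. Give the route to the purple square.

turn left 102°, forward 6.6 m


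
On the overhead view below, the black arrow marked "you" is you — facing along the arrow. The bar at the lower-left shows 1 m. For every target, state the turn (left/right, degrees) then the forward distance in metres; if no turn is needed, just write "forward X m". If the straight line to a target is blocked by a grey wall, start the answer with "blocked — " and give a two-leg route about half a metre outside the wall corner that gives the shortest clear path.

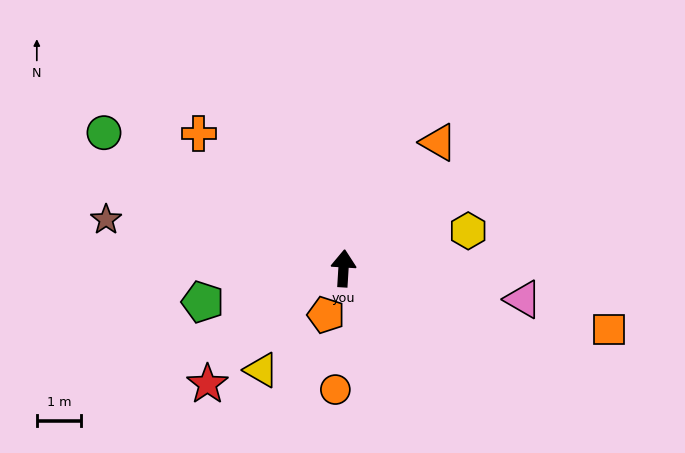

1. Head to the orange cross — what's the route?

turn left 51°, forward 4.5 m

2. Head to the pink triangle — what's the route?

turn right 96°, forward 4.1 m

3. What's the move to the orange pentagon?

turn left 163°, forward 1.1 m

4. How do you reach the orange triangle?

turn right 33°, forward 3.6 m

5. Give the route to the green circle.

turn left 64°, forward 6.2 m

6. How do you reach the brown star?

turn left 82°, forward 5.5 m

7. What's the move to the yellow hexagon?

turn right 70°, forward 2.9 m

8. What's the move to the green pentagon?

turn left 107°, forward 3.3 m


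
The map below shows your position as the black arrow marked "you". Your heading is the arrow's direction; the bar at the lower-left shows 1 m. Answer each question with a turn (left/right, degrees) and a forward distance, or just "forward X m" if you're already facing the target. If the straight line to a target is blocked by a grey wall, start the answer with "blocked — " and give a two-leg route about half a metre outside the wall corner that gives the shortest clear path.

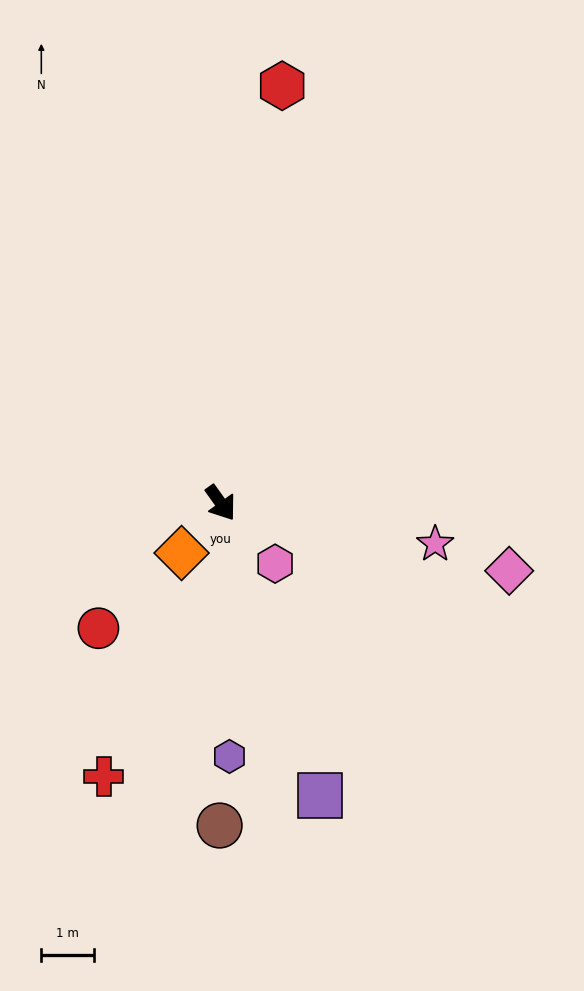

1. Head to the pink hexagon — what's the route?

turn left 6°, forward 1.5 m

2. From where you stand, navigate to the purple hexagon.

turn right 34°, forward 4.8 m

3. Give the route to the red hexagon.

turn left 136°, forward 8.0 m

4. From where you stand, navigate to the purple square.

turn right 17°, forward 5.8 m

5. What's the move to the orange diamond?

turn right 74°, forward 1.2 m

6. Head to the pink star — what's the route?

turn left 44°, forward 4.1 m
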